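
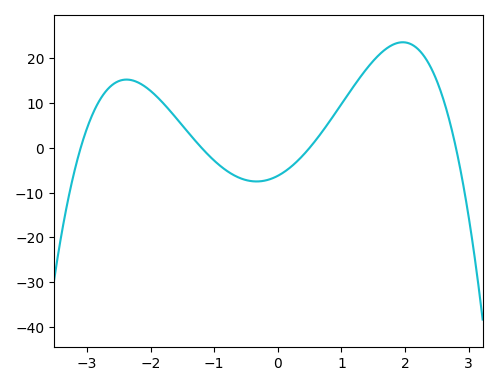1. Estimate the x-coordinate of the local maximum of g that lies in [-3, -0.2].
-2.4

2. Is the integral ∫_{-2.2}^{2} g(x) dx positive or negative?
positive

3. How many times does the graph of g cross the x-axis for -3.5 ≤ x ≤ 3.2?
4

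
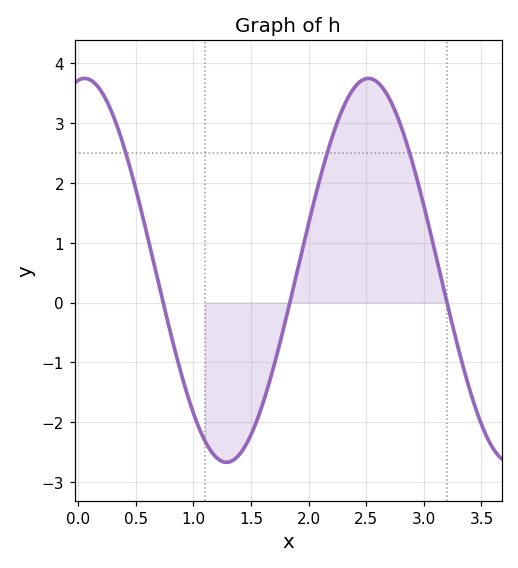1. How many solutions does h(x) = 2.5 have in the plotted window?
3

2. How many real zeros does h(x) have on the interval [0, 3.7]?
3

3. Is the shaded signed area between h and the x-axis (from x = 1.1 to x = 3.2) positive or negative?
positive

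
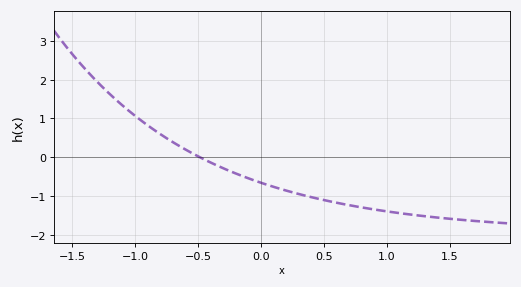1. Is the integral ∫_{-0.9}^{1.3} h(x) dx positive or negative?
negative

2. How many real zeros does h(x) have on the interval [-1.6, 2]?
1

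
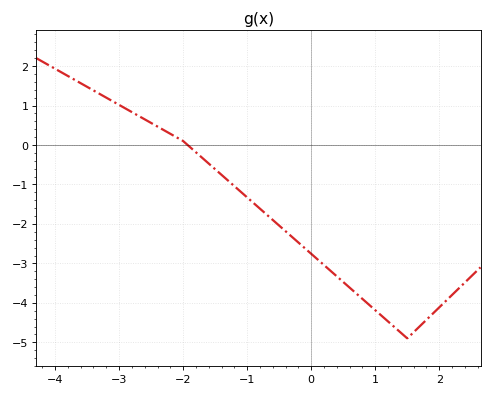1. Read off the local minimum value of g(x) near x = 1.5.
-4.9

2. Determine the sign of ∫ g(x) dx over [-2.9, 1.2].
negative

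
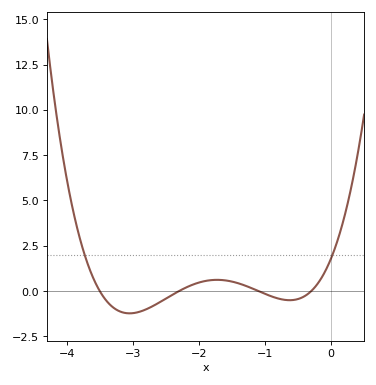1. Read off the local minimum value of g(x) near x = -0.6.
-0.6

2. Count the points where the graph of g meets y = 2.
2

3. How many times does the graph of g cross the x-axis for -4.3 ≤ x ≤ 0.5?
4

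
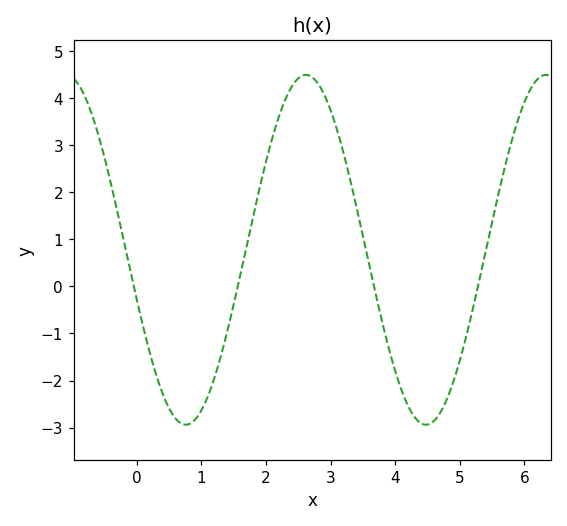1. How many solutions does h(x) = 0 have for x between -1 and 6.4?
4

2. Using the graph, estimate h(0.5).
-2.59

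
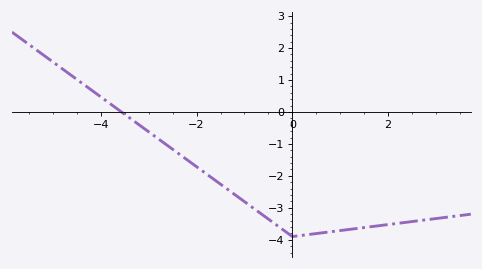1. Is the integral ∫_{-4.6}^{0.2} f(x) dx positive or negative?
negative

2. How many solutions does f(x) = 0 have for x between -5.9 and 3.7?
1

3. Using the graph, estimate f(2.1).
-3.5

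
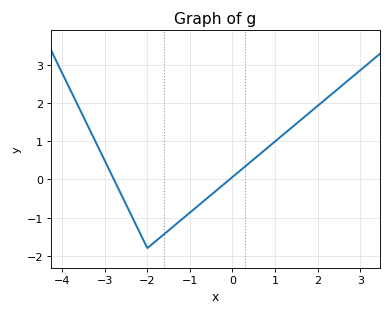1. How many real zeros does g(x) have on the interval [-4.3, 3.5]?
2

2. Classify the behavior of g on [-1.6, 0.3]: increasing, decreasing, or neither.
increasing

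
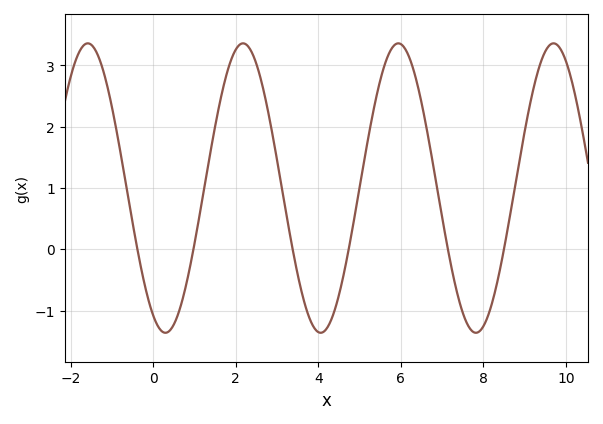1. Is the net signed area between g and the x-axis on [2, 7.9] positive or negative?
positive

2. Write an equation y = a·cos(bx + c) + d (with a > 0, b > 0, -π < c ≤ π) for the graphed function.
y = 2.36cos(1.7x + 2.7) + 1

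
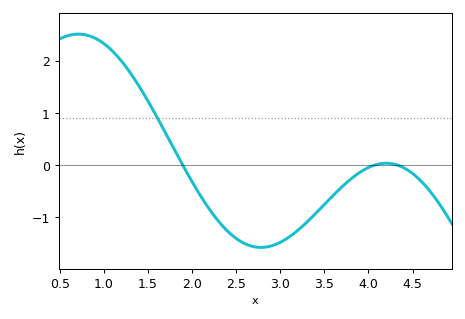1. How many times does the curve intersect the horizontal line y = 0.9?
1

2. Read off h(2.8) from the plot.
-1.58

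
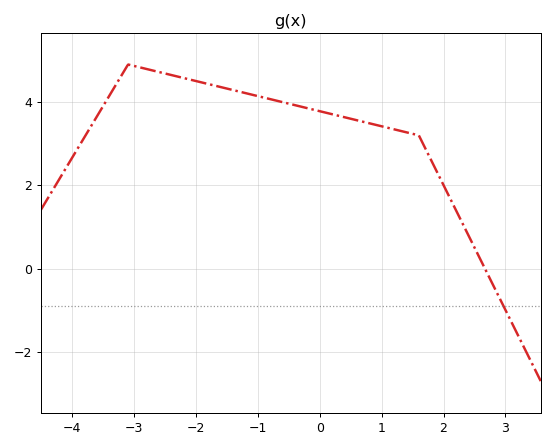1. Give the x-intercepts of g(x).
2.67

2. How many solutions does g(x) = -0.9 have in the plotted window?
1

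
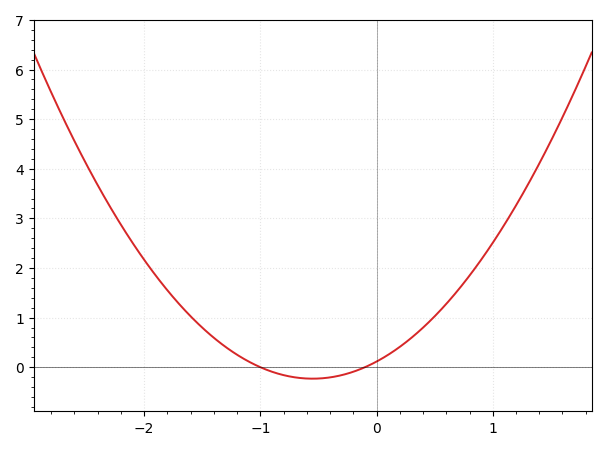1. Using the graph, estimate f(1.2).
3.26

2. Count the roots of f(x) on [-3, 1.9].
2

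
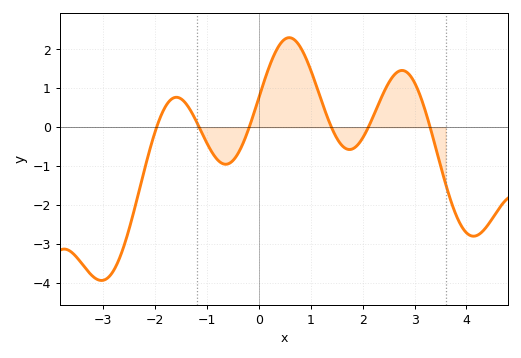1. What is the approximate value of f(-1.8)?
0.5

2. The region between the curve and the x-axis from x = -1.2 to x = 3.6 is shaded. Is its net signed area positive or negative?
positive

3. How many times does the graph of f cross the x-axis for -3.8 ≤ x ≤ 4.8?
6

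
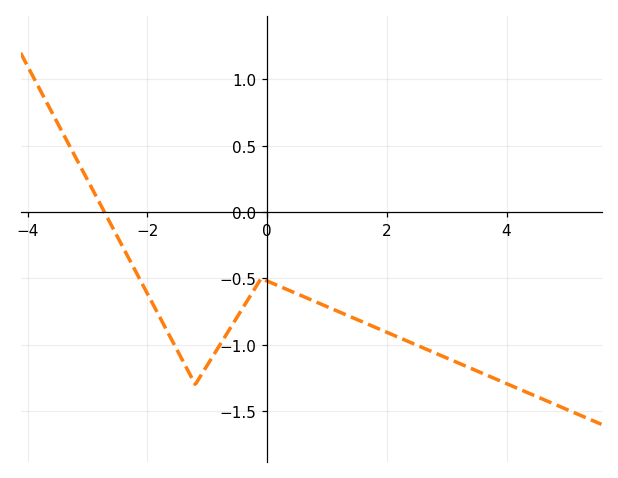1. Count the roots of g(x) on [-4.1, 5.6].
1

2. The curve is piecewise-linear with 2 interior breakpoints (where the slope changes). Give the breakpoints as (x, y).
(-1.2, -1.3); (-0.1, -0.5)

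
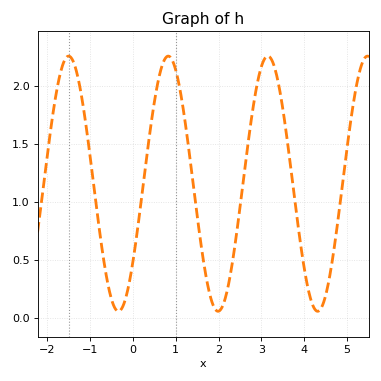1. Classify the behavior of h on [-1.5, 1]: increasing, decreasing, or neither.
neither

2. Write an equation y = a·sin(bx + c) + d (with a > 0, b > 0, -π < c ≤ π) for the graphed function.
y = 1.1sin(2.7x - 0.652) + 1.16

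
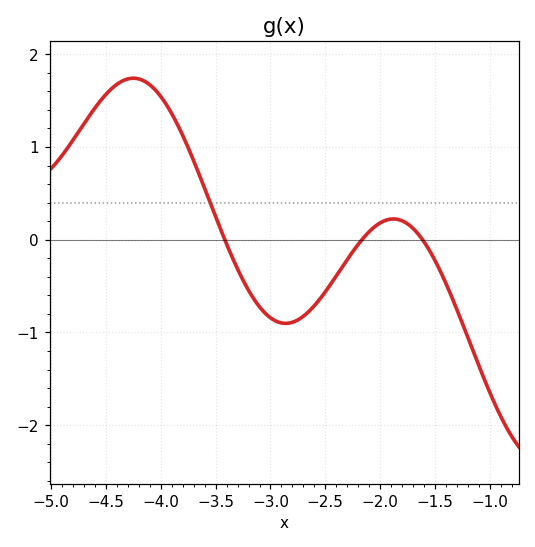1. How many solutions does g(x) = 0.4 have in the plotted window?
1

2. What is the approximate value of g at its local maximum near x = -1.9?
0.2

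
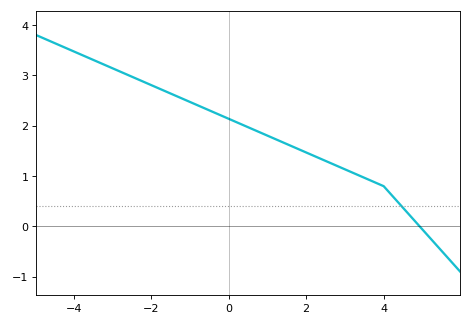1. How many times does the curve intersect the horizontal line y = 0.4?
1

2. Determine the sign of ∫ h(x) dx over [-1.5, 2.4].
positive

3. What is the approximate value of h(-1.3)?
2.57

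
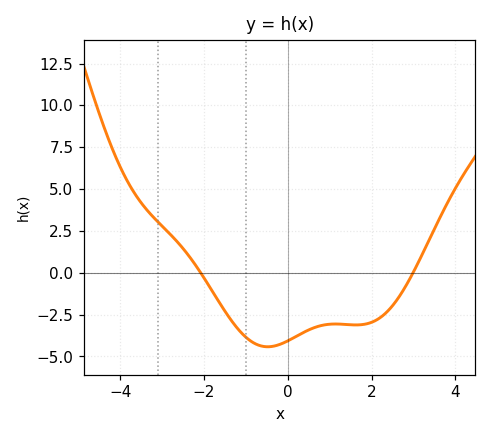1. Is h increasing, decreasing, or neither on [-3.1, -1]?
decreasing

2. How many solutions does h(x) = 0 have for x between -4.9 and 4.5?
2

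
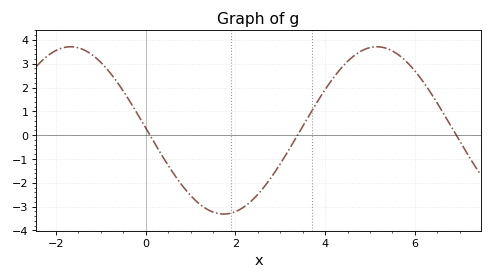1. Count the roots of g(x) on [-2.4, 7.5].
3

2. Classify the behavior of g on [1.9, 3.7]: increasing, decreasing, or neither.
increasing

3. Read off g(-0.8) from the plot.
2.6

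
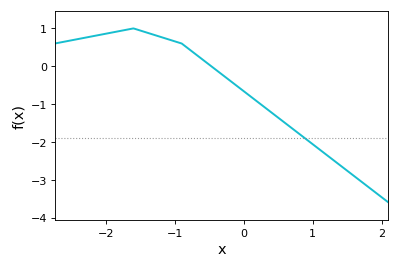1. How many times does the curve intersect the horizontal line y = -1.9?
1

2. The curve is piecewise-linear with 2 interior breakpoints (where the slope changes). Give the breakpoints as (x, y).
(-1.6, 1); (-0.9, 0.6)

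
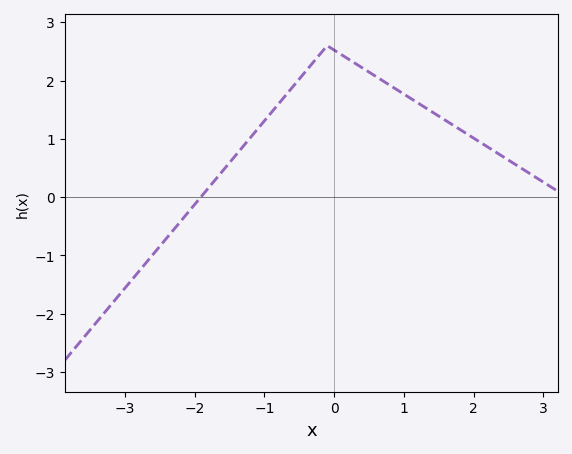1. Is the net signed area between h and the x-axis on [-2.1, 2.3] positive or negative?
positive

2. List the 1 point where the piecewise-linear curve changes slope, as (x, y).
(-0.1, 2.6)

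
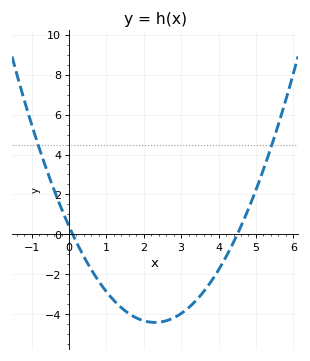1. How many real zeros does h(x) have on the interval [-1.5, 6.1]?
2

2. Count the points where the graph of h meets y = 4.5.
2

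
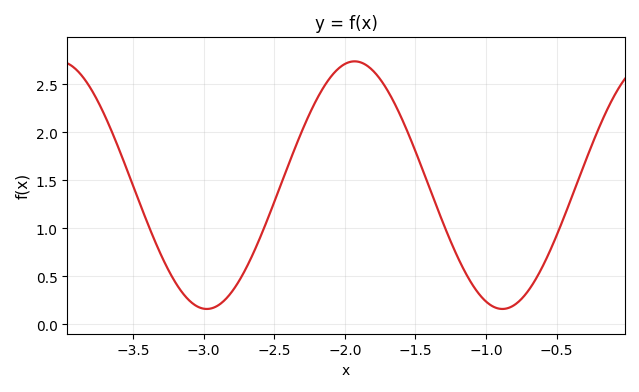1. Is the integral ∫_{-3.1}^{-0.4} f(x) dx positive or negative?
positive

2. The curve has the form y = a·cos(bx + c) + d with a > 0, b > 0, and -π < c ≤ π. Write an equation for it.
y = 1.29cos(3x - 0.49) + 1.45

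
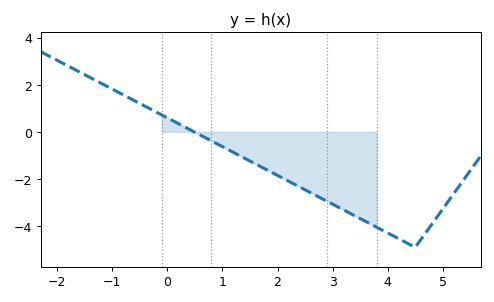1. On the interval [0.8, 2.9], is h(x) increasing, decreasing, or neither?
decreasing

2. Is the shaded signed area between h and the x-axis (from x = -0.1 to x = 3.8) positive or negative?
negative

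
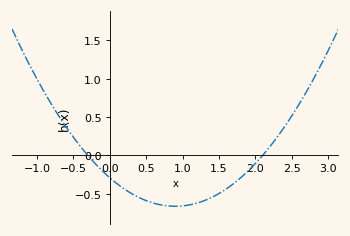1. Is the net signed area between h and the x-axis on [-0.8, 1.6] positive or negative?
negative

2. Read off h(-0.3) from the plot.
0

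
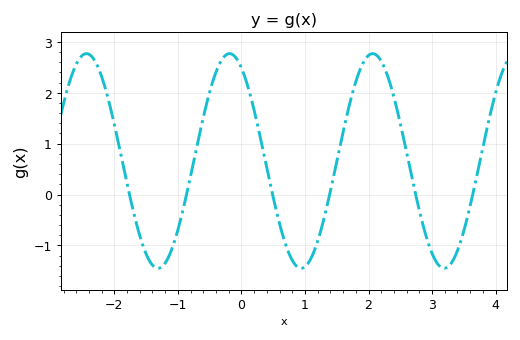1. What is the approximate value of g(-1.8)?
0.218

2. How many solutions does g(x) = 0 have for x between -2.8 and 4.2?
6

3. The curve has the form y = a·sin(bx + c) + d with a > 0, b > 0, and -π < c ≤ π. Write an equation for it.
y = 2.11sin(2.79x + 2.09) + 0.66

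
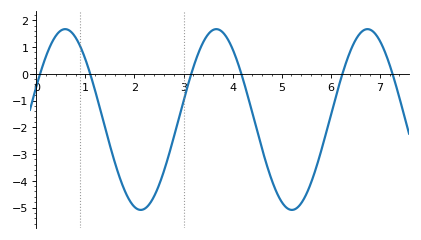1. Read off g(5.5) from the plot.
-4.5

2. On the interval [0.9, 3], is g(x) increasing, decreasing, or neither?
neither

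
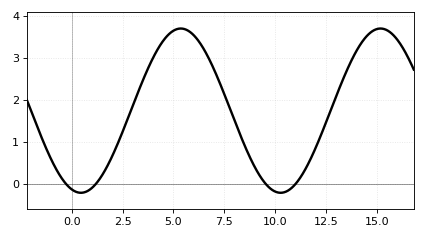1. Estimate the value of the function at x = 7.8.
1.77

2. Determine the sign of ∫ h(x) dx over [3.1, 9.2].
positive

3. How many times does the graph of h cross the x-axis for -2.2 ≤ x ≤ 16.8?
4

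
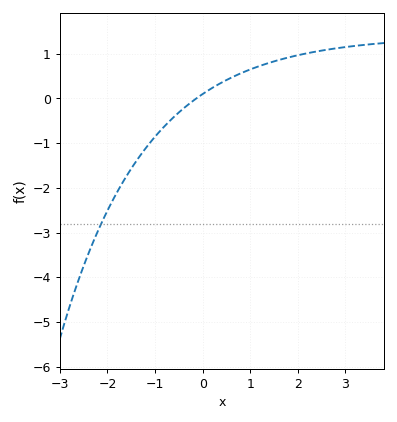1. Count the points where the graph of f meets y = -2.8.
1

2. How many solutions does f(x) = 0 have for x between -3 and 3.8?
1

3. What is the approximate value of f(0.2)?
0.235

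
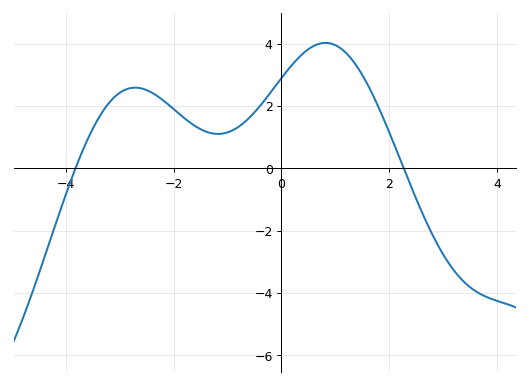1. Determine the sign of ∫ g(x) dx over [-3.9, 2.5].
positive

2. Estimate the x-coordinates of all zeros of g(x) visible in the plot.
-3.8, 2.2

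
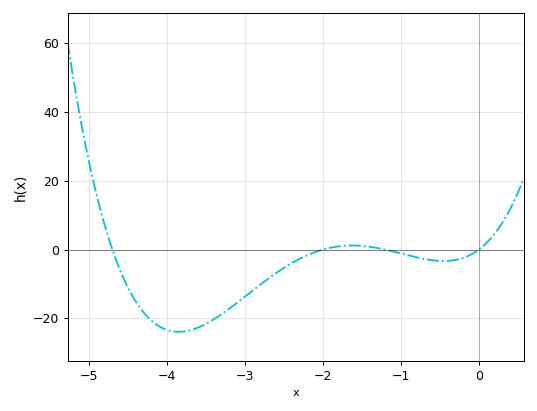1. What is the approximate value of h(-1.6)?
1.18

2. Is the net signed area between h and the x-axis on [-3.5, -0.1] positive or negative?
negative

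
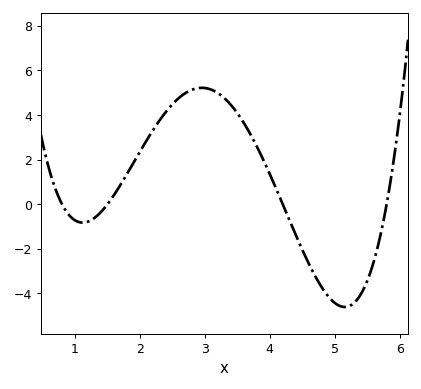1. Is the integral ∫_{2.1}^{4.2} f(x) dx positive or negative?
positive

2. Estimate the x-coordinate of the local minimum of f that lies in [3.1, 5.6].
5.16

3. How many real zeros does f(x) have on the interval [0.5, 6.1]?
4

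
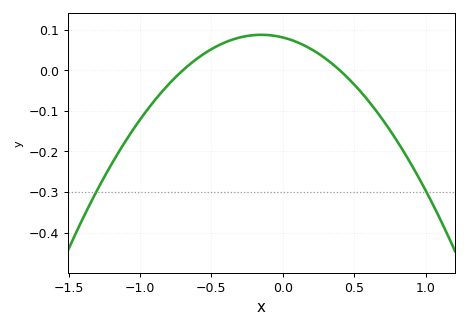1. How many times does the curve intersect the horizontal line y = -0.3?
2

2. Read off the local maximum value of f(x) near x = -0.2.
0.088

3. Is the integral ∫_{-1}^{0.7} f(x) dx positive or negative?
positive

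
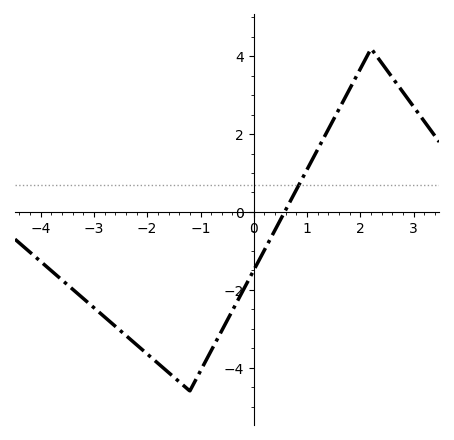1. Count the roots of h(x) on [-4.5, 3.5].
1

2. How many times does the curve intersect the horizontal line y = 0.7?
1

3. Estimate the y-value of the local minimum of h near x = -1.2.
-4.6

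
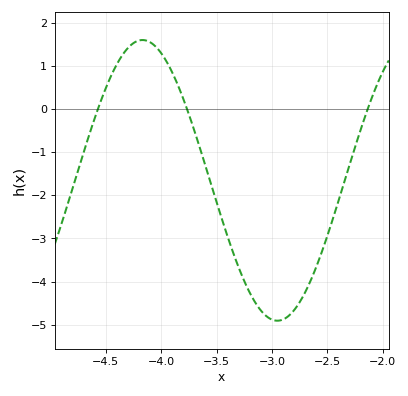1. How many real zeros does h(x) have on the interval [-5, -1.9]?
3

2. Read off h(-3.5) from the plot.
-2.16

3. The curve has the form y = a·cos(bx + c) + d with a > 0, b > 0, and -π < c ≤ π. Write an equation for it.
y = 3.26cos(2.58x - 1.81) - 1.65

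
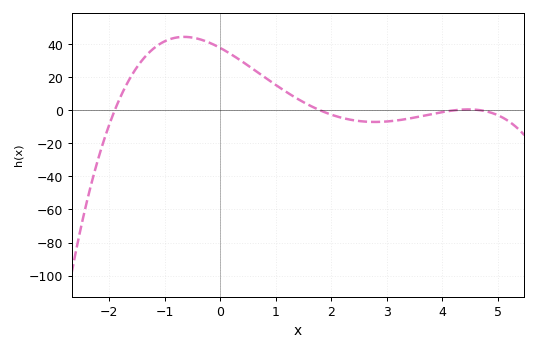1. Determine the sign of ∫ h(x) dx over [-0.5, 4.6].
positive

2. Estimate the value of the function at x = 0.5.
28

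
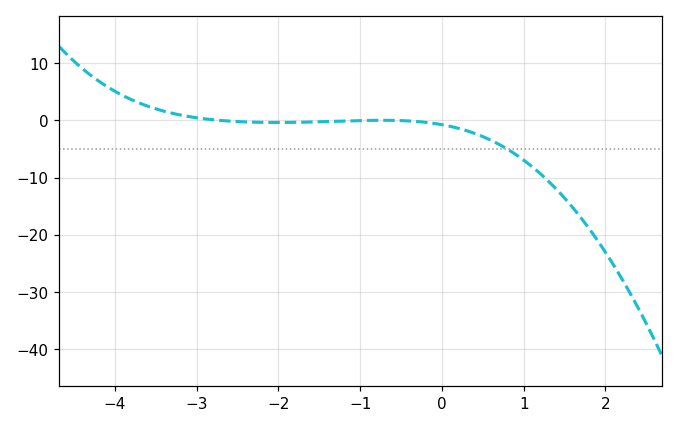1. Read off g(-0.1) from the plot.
-1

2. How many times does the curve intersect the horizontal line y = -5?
1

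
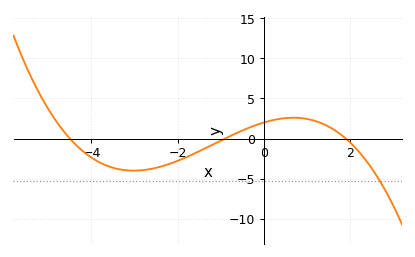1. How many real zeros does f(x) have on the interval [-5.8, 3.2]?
3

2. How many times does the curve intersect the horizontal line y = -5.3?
1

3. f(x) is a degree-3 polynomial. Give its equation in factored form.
y = -0.26(x + 4.5)(x + 0.9)(x - 1.9)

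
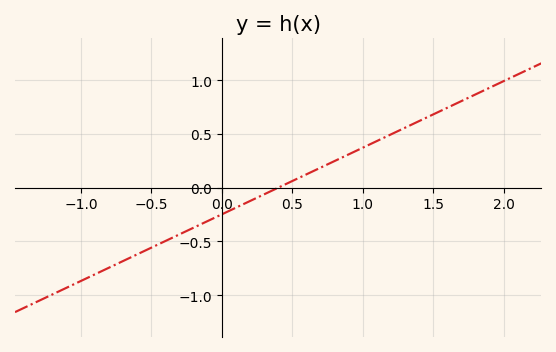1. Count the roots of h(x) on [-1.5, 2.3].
1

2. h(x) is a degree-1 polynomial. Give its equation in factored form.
y = 0.62(x - 0.4)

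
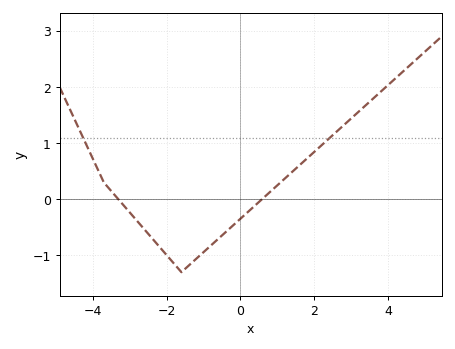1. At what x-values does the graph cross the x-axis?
-3.31, 0.582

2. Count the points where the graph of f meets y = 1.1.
2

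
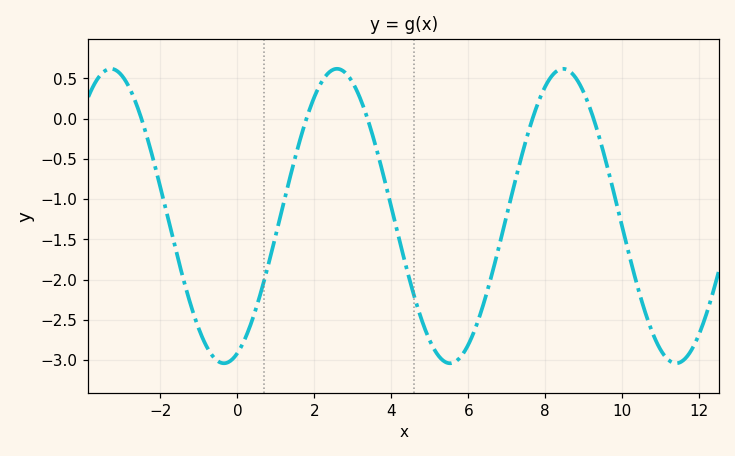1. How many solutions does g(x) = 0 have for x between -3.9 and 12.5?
5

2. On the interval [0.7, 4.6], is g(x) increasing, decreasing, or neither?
neither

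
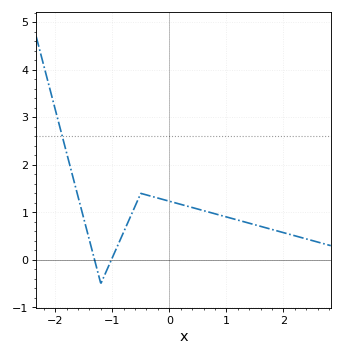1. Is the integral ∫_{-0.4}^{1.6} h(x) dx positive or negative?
positive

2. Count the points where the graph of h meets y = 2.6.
1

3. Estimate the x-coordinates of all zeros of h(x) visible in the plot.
-1.31, -1.02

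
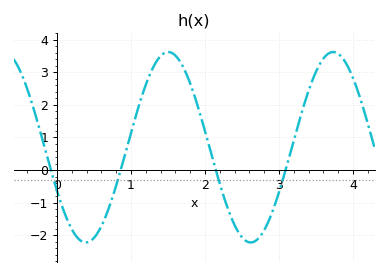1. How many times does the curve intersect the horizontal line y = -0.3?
4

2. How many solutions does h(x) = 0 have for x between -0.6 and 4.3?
4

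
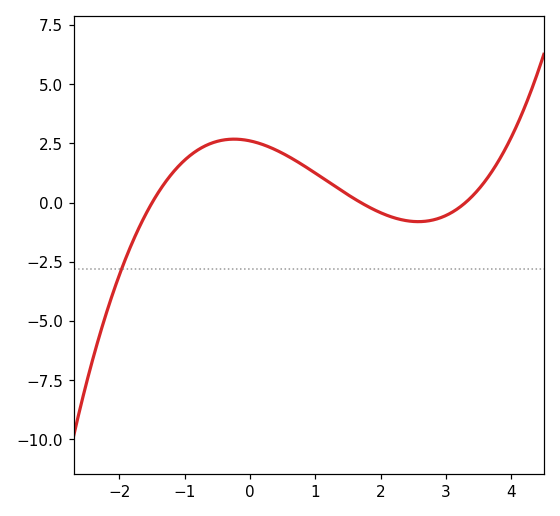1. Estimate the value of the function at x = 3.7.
1.2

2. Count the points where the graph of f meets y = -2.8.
1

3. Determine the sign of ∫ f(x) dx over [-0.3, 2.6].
positive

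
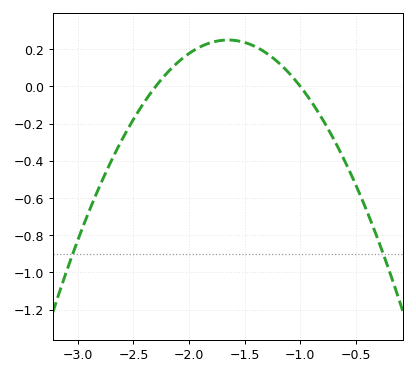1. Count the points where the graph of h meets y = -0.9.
2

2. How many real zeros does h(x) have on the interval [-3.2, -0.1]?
2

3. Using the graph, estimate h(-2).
0.18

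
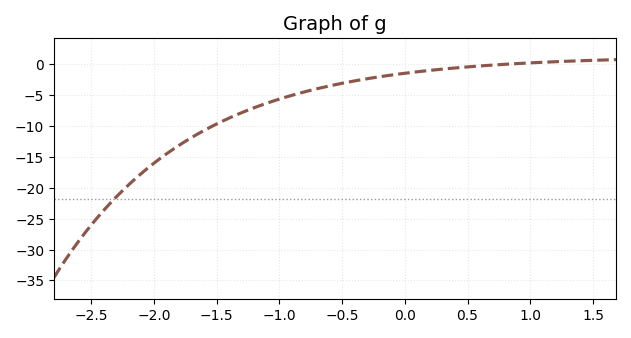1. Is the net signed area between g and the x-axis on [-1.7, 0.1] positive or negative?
negative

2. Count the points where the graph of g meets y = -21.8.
1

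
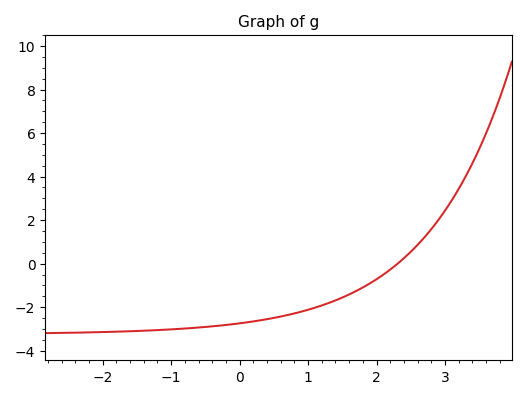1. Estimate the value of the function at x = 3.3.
4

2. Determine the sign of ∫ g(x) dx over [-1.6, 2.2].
negative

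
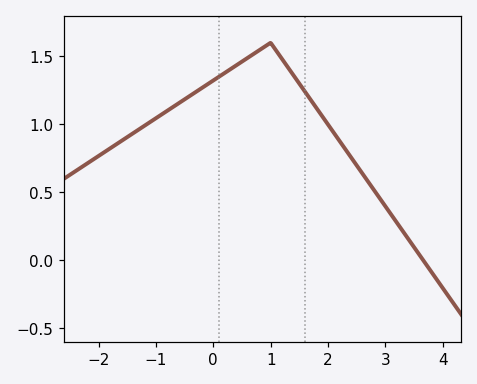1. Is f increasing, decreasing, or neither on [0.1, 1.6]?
neither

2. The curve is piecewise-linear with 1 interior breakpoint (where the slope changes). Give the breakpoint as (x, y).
(1, 1.6)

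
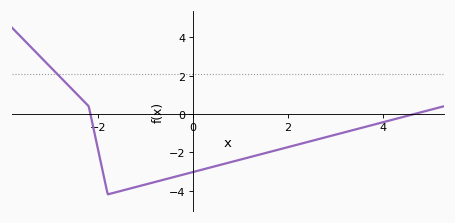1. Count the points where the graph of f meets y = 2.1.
1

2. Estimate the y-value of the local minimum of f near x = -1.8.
-4.2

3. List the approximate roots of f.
-2.2, 4.6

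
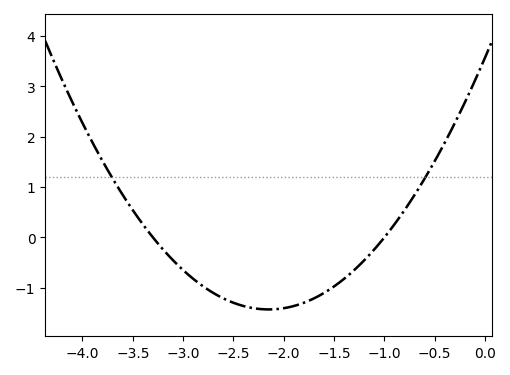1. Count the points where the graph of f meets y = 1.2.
2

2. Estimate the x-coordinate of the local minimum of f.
-2.2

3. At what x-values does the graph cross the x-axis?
-3.3, -1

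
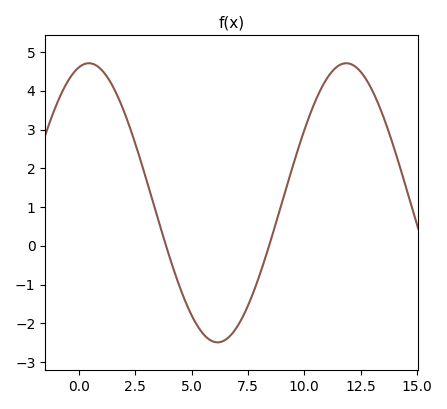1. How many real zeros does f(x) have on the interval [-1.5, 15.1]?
2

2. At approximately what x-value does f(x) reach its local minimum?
6.15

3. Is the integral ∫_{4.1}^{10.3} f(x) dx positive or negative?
negative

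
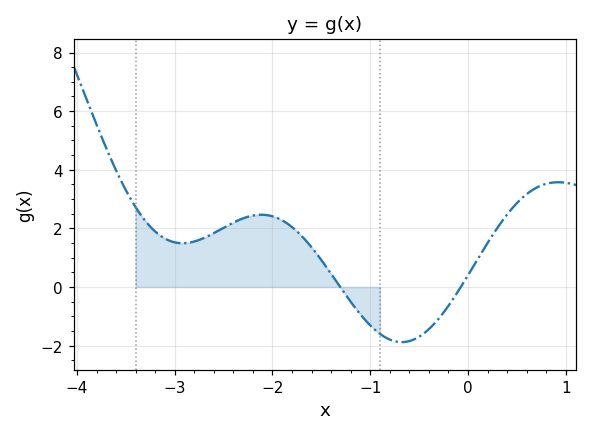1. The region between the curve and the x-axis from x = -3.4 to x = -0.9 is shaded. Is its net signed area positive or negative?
positive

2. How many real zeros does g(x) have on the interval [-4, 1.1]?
2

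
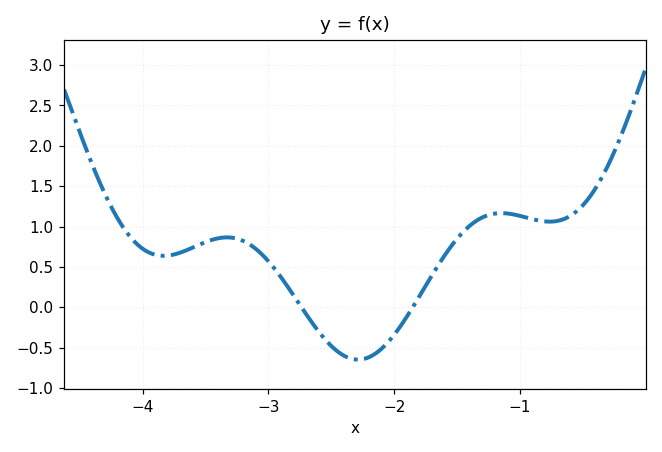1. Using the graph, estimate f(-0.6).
1.15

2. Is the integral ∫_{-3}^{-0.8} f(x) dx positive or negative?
positive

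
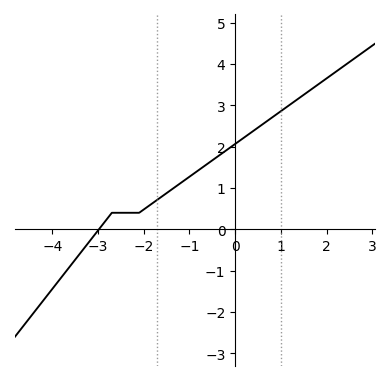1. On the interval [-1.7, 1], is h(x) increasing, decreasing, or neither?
increasing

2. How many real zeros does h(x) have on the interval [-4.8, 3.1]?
1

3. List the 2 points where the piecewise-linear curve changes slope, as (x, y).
(-2.7, 0.4); (-2.1, 0.4)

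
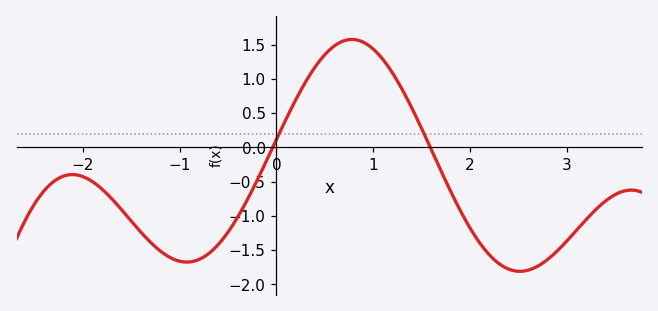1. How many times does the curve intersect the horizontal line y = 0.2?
2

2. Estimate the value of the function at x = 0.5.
1.35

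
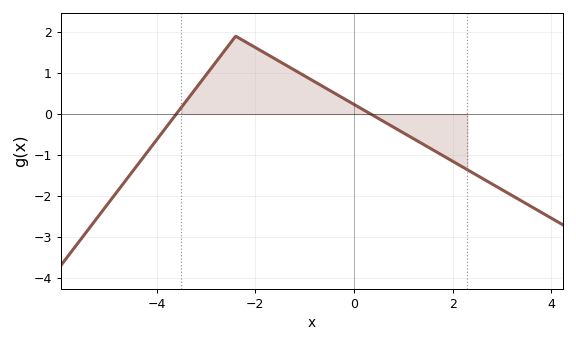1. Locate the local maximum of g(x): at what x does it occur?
-2.4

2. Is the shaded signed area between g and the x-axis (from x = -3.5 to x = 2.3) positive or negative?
positive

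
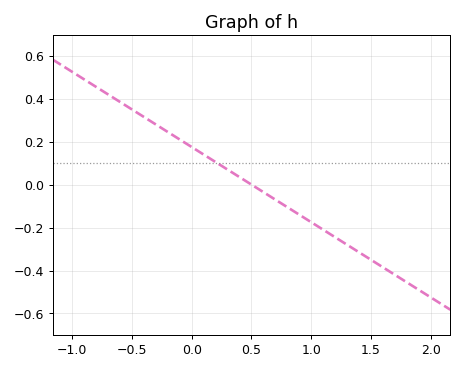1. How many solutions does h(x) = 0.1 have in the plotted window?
1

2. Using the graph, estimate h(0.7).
-0.06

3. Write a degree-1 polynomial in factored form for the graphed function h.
y = -0.35(x - 0.5)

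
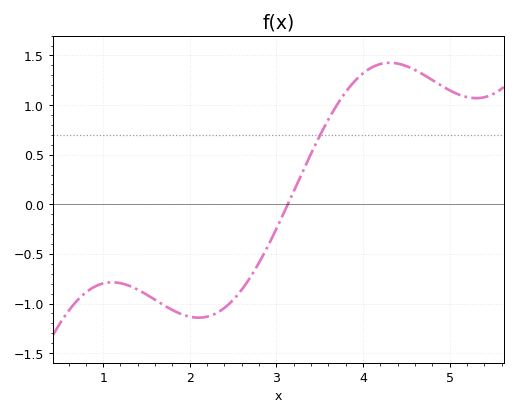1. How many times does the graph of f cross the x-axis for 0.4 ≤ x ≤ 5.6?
1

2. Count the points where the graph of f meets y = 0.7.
1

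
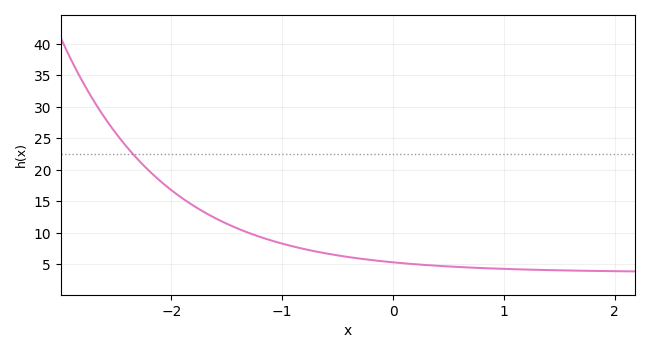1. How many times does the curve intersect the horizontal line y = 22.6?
1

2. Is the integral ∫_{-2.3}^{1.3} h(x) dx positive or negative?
positive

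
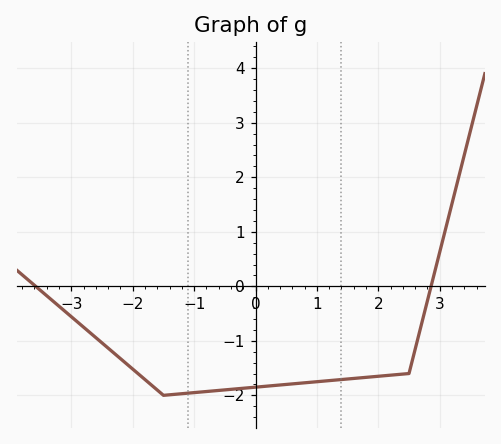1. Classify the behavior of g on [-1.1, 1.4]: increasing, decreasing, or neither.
increasing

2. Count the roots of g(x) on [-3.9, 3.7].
2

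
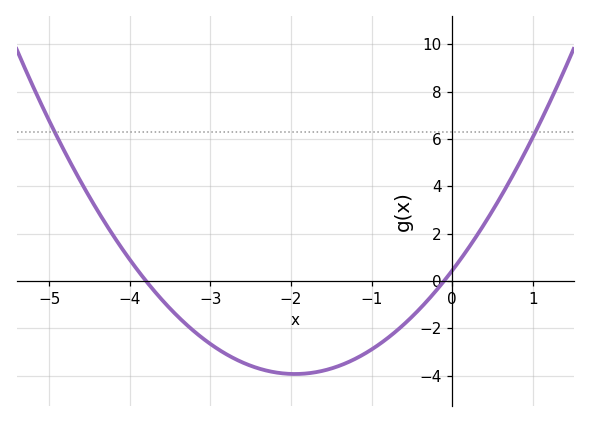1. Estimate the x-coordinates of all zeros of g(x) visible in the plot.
-3.8, -0.1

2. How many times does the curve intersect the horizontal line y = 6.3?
2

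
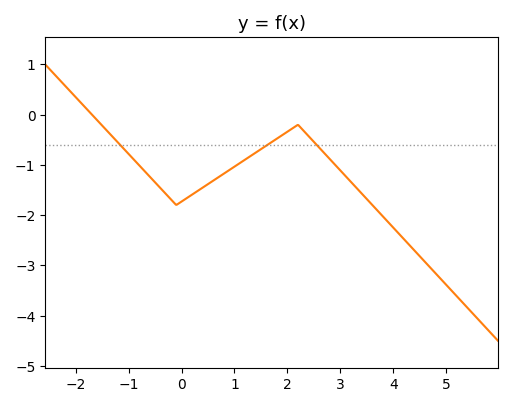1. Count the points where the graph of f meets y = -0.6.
3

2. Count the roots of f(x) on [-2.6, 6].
1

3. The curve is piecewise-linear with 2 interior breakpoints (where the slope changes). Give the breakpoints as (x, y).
(-0.1, -1.8); (2.2, -0.2)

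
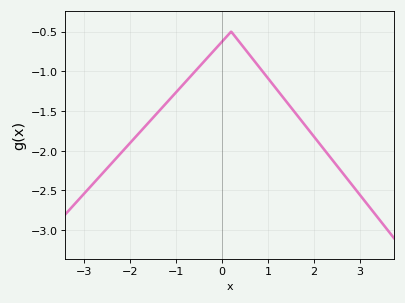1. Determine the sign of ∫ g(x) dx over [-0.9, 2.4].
negative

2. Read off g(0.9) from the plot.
-1.01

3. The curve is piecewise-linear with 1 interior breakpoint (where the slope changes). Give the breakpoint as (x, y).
(0.2, -0.5)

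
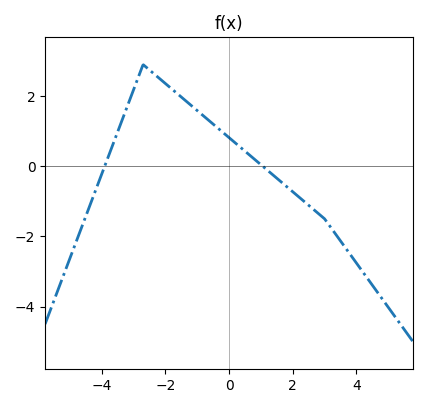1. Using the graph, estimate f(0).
0.8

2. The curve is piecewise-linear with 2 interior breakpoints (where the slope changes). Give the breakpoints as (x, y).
(-2.7, 2.9); (3, -1.5)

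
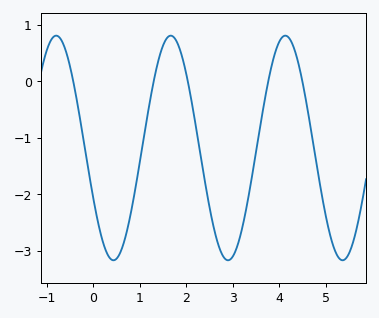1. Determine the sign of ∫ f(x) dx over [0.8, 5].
negative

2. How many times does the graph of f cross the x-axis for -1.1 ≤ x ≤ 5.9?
5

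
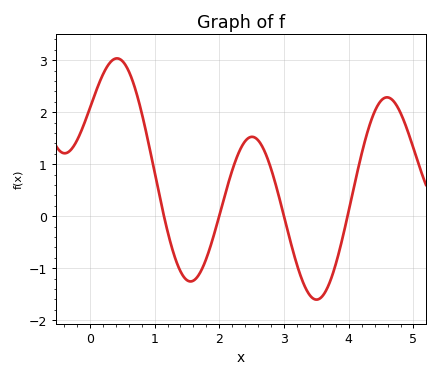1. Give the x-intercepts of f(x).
1.1, 2, 3, 4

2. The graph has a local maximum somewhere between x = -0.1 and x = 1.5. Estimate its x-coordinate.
0.4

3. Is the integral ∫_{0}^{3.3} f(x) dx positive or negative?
positive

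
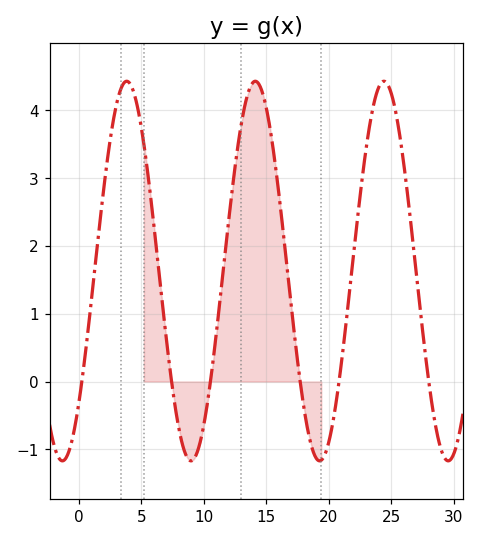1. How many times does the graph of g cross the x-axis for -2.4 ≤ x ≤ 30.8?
6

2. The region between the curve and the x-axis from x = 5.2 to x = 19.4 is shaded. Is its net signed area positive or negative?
positive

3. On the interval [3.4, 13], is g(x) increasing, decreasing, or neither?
neither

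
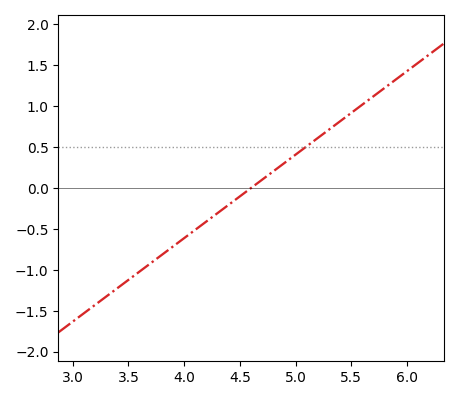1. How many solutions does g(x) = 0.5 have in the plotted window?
1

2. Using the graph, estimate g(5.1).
0.51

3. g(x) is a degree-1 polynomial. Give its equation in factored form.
y = 1.02(x - 4.6)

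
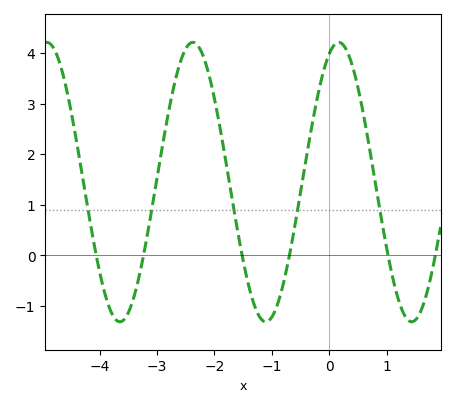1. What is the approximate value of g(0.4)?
3.76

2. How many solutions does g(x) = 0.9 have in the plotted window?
5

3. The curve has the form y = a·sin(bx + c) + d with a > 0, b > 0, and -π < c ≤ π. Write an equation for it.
y = 2.76sin(2.47x + 1.16) + 1.45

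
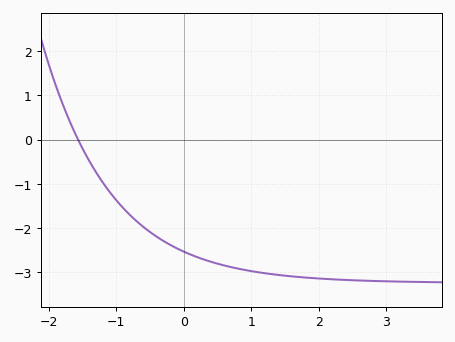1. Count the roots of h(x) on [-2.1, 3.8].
1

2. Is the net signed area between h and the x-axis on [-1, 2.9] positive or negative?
negative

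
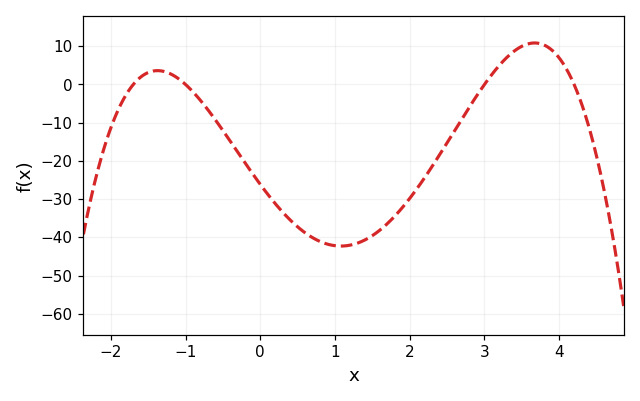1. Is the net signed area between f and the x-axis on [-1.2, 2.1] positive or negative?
negative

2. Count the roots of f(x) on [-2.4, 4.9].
4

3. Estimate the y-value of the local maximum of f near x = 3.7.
11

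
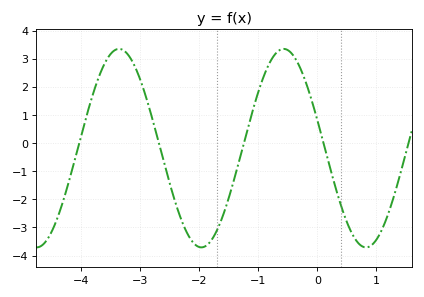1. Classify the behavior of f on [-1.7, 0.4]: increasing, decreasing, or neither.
neither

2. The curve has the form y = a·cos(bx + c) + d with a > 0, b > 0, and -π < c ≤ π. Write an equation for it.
y = 3.53cos(2.2x + 1.3) - 0.18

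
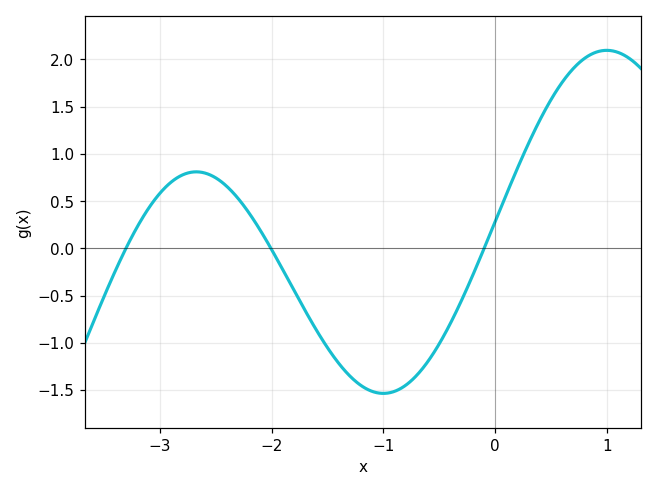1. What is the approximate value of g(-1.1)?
-1.5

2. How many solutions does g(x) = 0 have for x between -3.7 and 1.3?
3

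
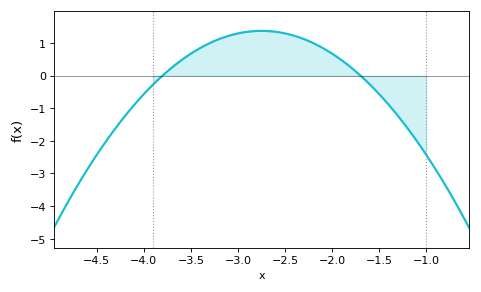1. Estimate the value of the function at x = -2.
0.7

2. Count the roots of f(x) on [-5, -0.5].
2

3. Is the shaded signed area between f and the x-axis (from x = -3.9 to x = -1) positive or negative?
positive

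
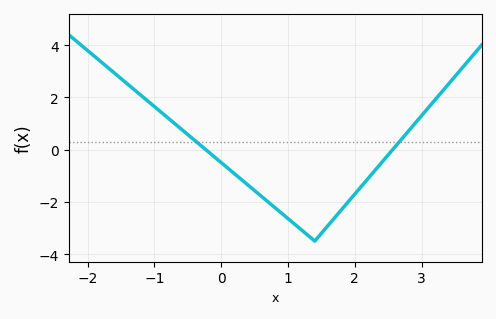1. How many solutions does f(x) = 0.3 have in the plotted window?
2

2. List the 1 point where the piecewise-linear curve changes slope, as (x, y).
(1.4, -3.5)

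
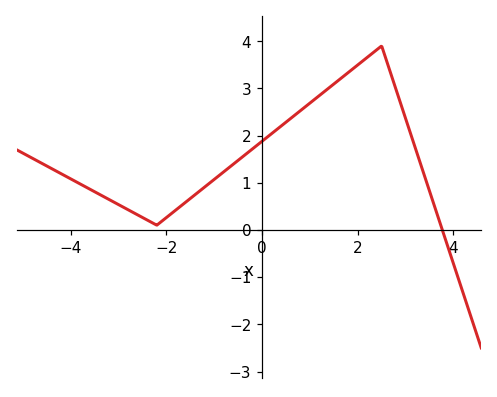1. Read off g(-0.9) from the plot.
1.15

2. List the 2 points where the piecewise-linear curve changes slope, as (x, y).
(-2.2, 0.1); (2.5, 3.9)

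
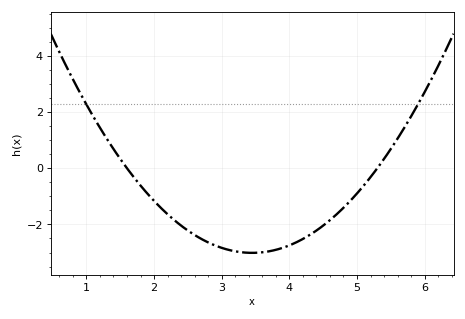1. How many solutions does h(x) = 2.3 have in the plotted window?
2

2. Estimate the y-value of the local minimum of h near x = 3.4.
-3.01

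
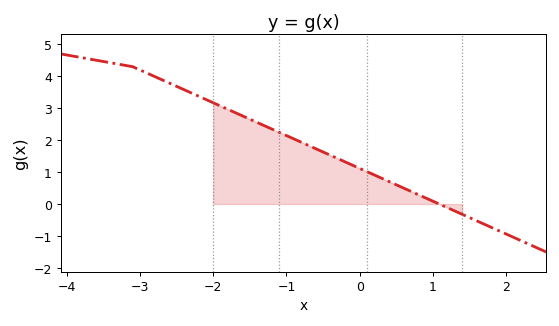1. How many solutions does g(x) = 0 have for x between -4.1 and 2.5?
1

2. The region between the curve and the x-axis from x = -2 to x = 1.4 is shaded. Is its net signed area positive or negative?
positive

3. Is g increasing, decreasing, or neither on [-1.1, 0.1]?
decreasing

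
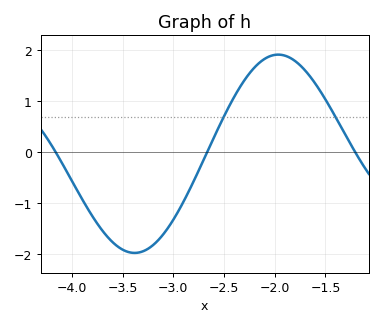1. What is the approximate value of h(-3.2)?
-1.82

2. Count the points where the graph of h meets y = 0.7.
2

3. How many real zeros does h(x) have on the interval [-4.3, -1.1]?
3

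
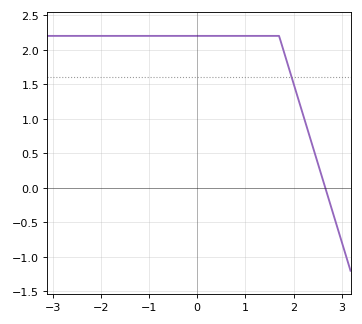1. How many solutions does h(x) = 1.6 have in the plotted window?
1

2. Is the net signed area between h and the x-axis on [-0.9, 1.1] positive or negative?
positive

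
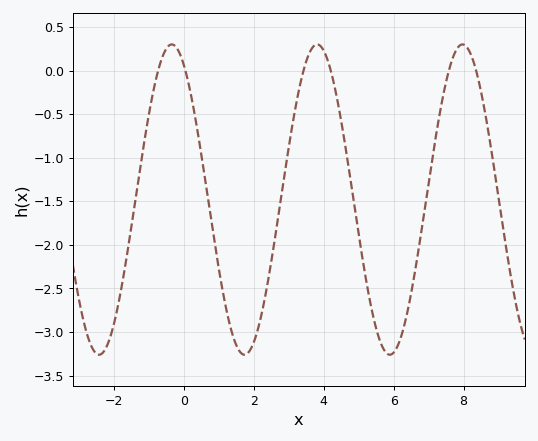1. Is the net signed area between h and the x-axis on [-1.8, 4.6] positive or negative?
negative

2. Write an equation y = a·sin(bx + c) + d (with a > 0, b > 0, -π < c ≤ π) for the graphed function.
y = 1.78sin(1.5x + 2.1) - 1.48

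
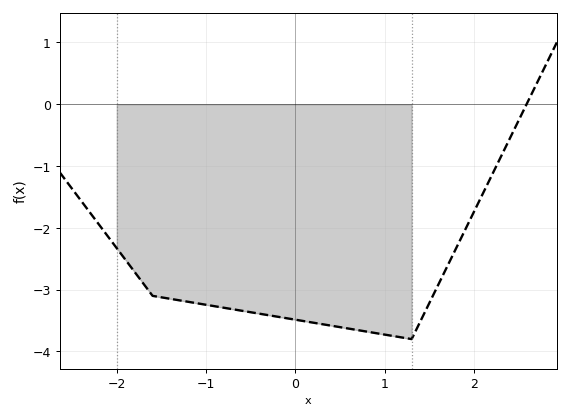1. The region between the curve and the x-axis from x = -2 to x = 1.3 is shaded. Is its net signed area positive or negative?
negative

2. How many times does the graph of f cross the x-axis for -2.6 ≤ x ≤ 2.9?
1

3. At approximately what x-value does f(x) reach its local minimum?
1.3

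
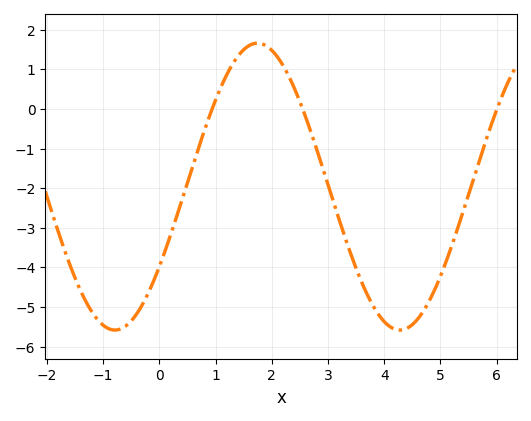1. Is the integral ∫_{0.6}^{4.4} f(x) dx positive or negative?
negative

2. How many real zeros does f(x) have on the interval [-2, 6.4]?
3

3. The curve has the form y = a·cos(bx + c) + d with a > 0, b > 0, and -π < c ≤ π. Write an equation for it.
y = 3.62cos(1.2x - 2.2) - 1.96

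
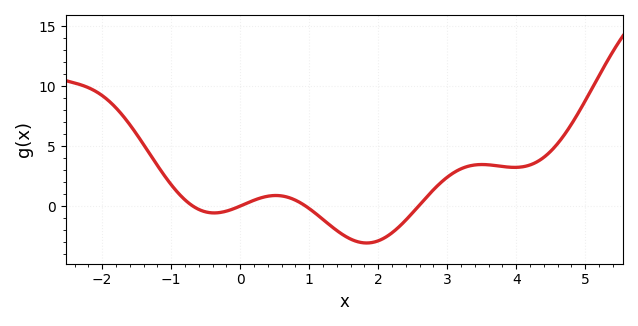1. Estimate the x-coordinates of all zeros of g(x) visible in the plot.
-0.6, 0, 1, 2.6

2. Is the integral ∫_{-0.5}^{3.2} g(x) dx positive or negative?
negative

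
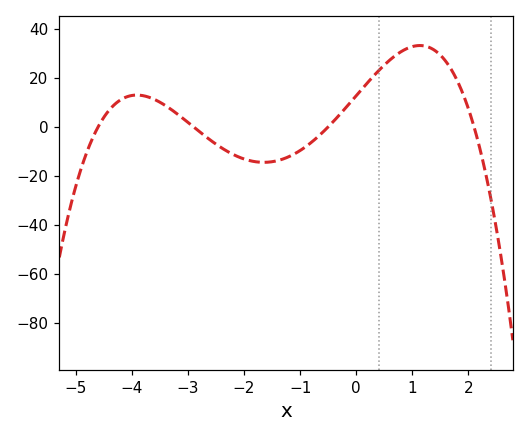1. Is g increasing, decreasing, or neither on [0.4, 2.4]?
neither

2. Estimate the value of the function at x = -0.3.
4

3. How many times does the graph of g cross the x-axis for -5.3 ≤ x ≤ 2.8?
4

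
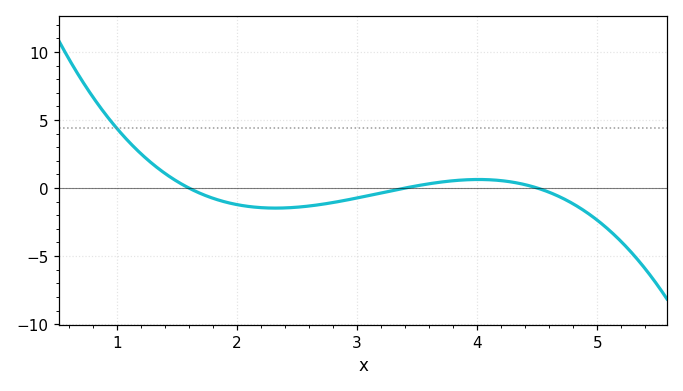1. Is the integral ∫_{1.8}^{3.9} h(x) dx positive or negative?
negative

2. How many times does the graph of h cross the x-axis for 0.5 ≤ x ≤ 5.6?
3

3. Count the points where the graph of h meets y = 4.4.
1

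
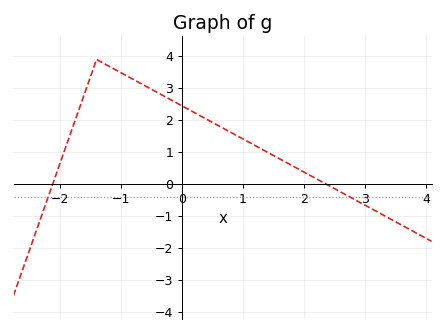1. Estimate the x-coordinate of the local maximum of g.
-1.4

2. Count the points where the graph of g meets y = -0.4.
2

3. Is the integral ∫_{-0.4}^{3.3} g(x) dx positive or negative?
positive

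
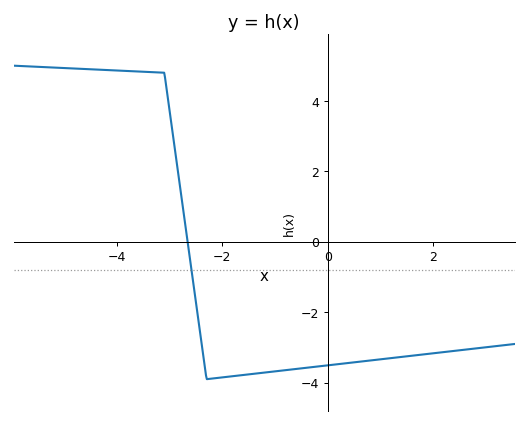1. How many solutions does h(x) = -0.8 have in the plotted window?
1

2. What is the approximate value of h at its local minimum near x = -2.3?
-3.8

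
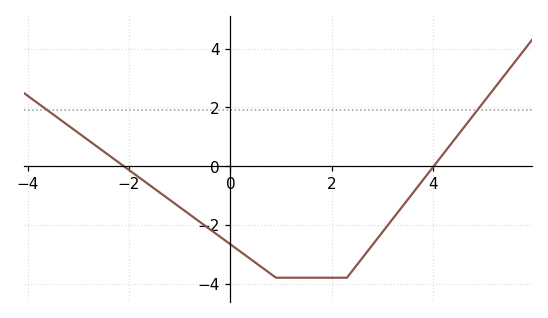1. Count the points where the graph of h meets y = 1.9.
2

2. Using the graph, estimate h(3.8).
-0.472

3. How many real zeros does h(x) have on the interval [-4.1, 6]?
2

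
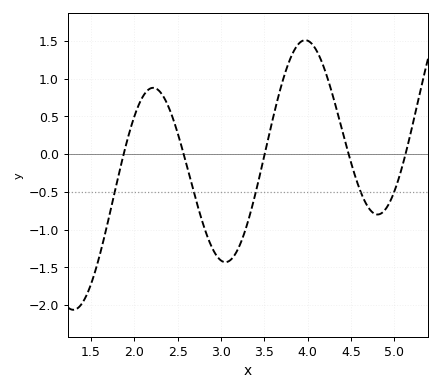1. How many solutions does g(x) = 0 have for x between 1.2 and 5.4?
5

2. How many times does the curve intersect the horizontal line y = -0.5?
5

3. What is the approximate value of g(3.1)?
-1.41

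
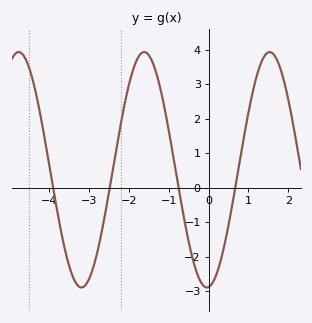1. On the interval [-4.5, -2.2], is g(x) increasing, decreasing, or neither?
neither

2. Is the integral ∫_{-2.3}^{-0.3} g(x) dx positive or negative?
positive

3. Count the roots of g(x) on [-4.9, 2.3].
4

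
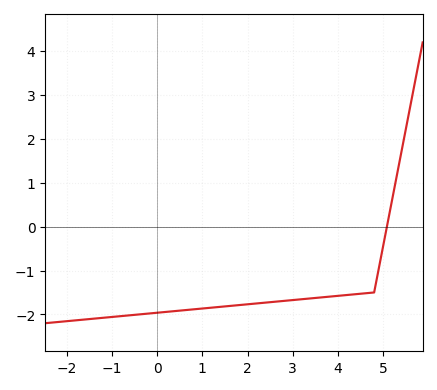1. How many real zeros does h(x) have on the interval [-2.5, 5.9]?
1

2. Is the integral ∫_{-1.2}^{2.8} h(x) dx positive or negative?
negative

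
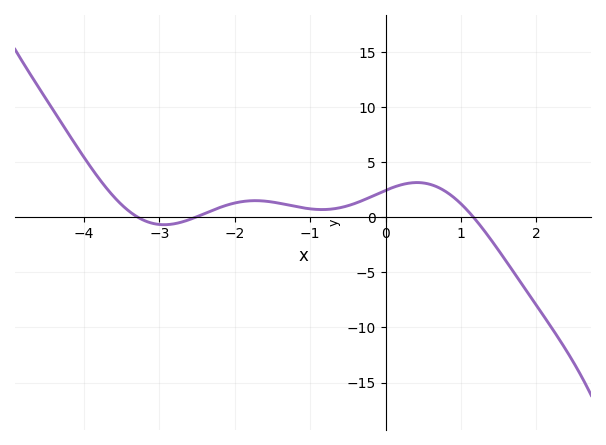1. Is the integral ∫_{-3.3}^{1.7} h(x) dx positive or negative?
positive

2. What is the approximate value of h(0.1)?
2.5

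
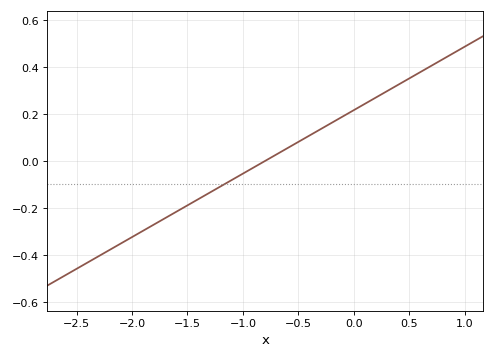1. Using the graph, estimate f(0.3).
0.297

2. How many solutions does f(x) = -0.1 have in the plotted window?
1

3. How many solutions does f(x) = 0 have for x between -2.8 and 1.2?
1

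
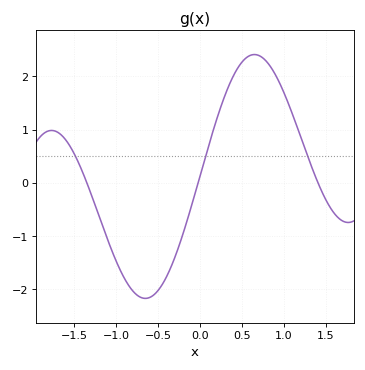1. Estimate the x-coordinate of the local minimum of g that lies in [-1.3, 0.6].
-0.7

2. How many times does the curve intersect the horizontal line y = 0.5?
3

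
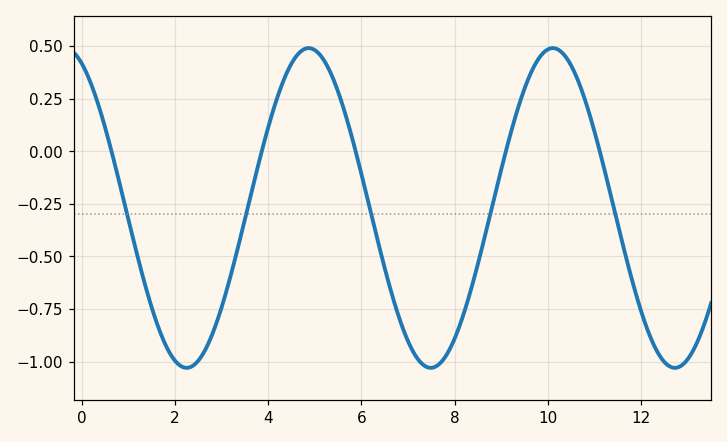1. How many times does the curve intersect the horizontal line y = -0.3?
5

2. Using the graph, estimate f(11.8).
-0.61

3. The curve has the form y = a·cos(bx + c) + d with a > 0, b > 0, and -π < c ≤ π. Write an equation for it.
y = 0.76cos(1.2x + 0.442) - 0.27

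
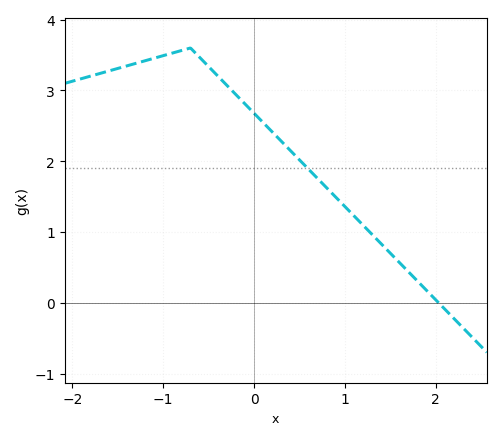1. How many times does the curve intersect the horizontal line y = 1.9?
1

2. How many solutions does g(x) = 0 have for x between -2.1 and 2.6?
1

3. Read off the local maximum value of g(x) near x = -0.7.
3.6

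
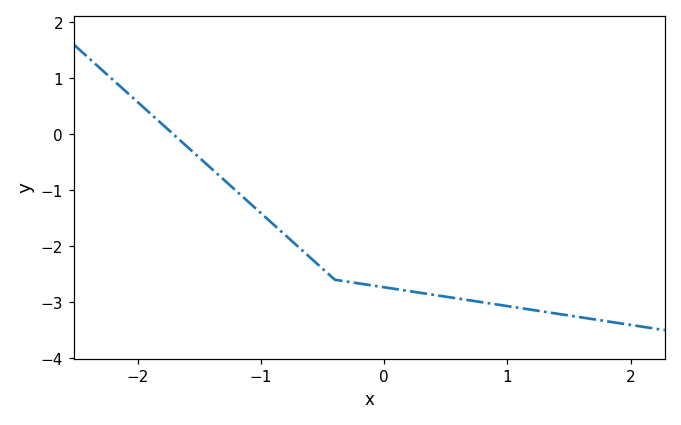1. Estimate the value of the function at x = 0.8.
-3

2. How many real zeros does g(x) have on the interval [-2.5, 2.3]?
1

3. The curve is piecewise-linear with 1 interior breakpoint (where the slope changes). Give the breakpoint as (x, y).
(-0.4, -2.6)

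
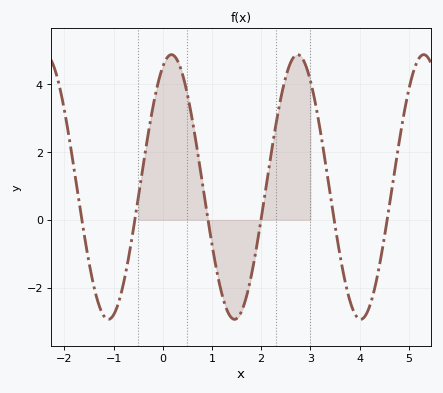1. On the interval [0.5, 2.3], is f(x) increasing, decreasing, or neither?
neither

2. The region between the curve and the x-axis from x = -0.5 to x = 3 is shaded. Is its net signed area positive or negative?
positive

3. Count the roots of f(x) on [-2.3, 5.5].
6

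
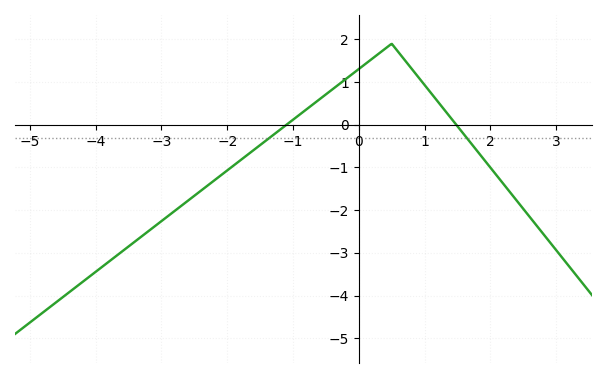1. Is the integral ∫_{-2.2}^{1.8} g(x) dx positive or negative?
positive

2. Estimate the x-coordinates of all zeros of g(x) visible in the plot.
-1, 1.4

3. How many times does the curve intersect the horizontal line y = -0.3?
2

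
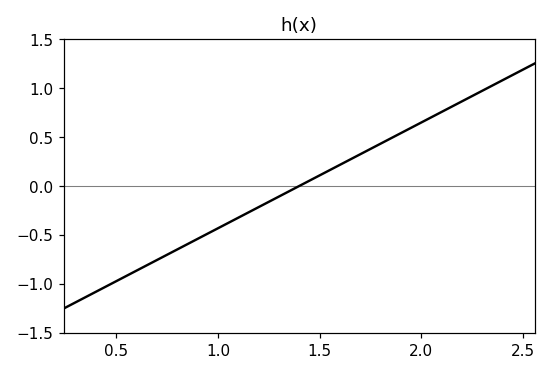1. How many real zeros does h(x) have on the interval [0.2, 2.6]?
1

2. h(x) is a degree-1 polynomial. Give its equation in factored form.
y = 1.08(x - 1.4)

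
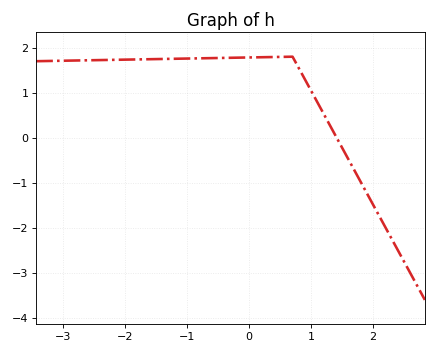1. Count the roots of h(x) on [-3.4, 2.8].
1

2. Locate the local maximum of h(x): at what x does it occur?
0.7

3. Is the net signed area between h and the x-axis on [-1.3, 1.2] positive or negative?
positive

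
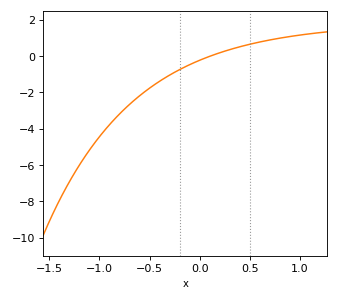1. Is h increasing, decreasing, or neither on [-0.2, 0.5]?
increasing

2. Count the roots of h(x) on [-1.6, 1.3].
1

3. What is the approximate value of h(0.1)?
-0.013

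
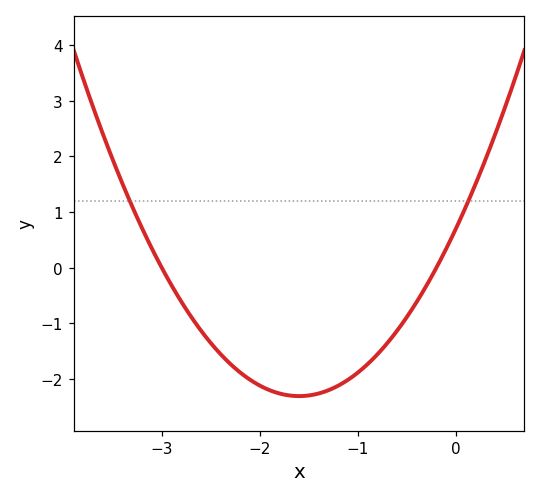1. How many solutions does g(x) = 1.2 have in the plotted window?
2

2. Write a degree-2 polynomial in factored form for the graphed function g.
y = 1.18(x + 3)(x + 0.2)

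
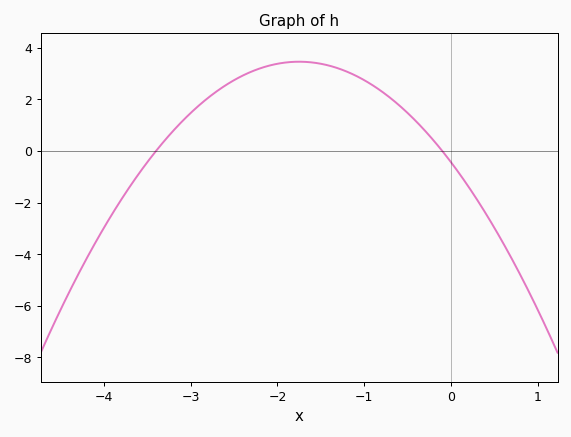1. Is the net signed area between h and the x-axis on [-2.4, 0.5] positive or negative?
positive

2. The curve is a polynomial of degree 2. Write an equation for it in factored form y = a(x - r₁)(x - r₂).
y = -1.27(x + 3.4)(x + 0.1)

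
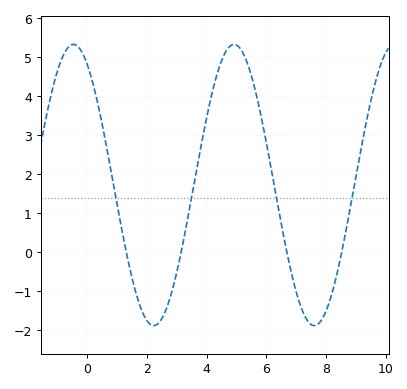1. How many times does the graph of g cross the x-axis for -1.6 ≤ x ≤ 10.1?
4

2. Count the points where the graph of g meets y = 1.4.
4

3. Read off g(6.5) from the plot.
0.716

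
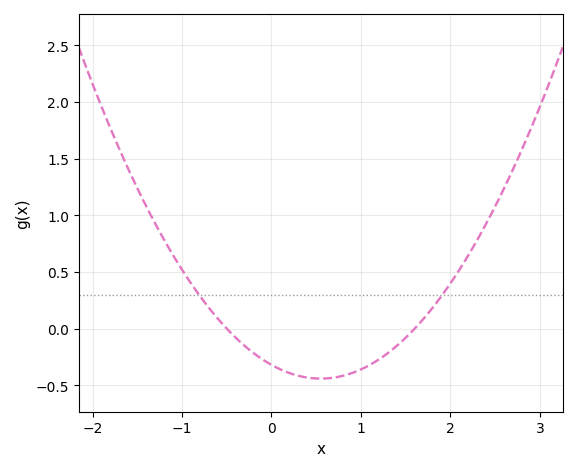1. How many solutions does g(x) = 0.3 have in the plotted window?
2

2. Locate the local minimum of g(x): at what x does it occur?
0.55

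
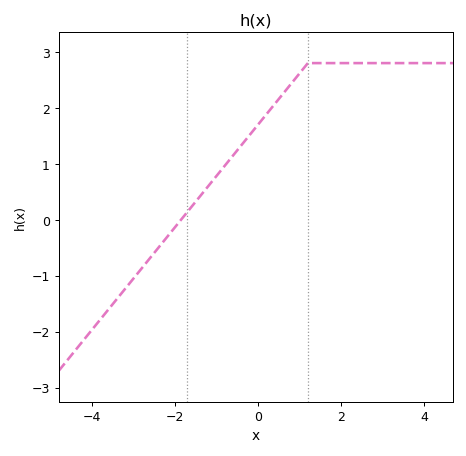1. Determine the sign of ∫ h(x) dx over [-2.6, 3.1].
positive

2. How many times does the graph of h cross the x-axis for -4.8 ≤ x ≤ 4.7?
1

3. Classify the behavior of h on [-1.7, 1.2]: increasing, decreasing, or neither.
increasing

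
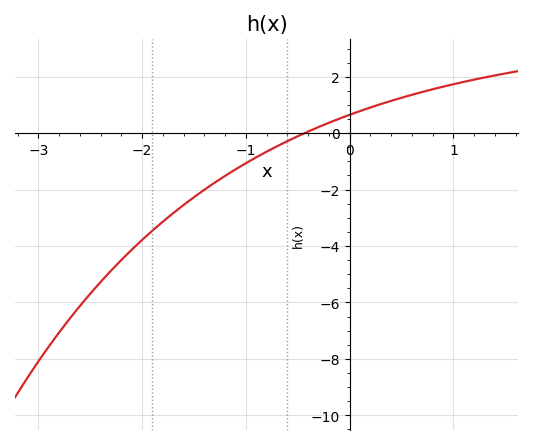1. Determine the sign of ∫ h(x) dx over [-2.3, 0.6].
negative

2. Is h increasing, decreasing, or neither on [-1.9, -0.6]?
increasing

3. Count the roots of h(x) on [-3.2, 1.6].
1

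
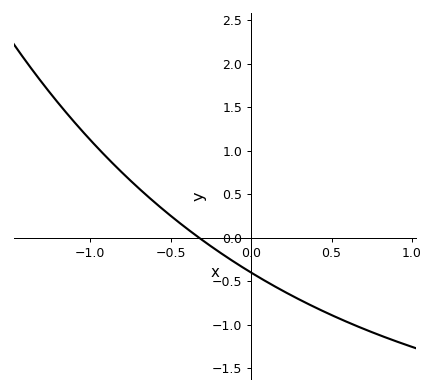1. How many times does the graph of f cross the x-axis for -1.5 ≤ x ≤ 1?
1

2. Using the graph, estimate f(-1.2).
1.55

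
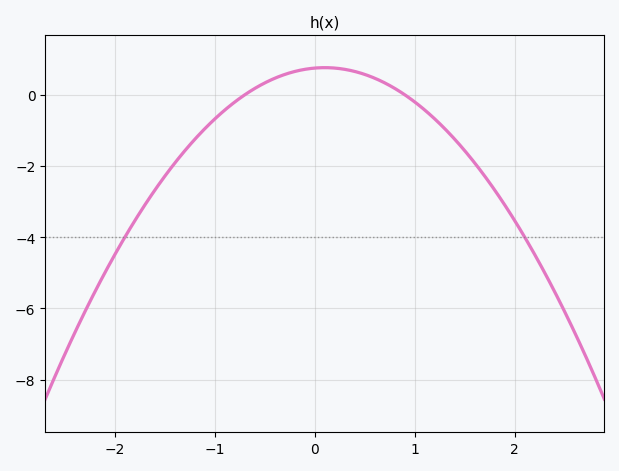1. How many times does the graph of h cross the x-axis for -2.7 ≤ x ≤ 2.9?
2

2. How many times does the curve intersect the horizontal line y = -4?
2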